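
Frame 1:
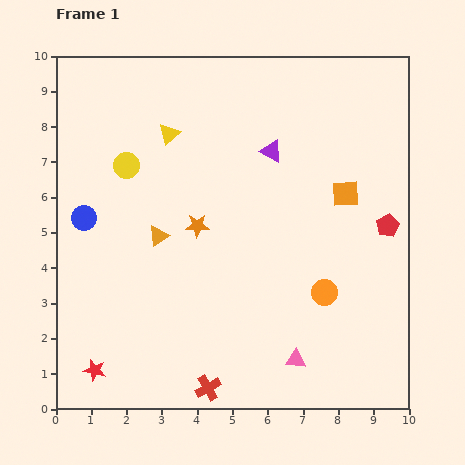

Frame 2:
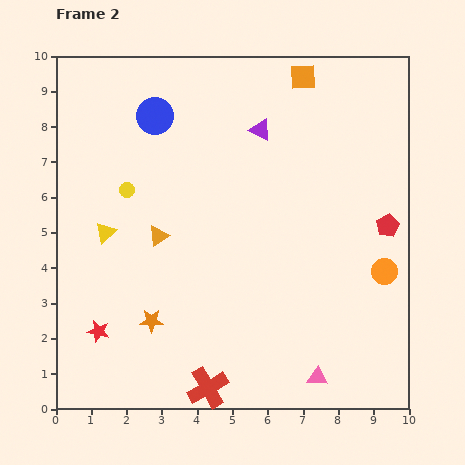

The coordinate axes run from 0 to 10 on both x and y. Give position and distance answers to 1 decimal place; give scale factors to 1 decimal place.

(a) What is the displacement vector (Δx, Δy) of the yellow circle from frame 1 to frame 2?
(0.0, -0.7)

The yellow circle was at (2.0, 6.9) in frame 1 and (2.0, 6.2) in frame 2.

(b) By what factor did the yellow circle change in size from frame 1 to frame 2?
0.6×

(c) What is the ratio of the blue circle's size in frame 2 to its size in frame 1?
1.5×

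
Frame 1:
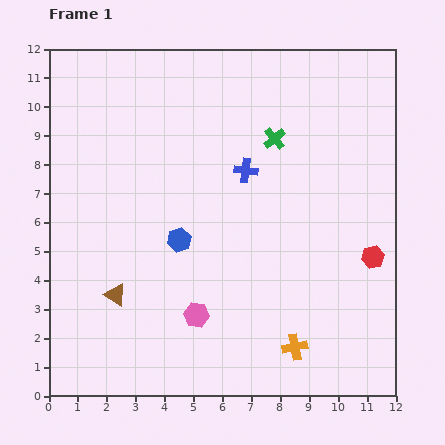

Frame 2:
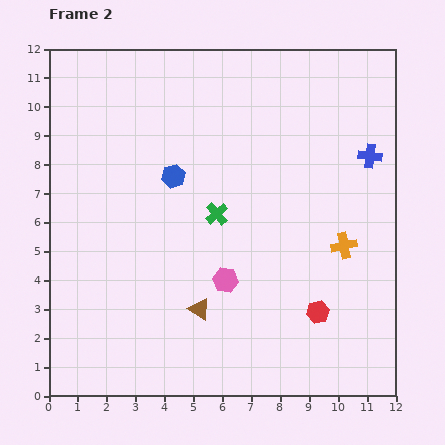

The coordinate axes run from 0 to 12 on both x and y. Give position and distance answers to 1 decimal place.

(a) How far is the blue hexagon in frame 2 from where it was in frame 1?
2.2

The blue hexagon moved from (4.5, 5.4) to (4.3, 7.6), a distance of √(0.2² + 2.2²) ≈ 2.2.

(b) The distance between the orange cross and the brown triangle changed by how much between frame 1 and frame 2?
-1.0

Distance in frame 1: 6.5. Distance in frame 2: 5.5.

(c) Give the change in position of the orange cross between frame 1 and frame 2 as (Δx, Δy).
(1.7, 3.5)

The orange cross was at (8.5, 1.7) in frame 1 and (10.2, 5.2) in frame 2.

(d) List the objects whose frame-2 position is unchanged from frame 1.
none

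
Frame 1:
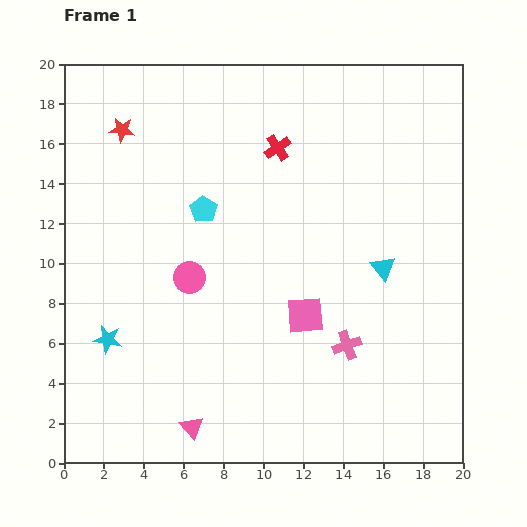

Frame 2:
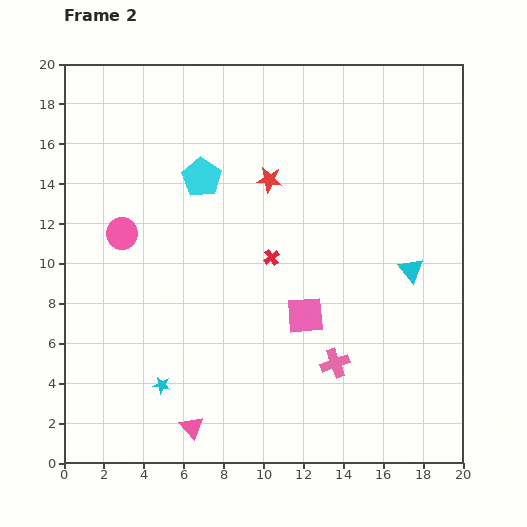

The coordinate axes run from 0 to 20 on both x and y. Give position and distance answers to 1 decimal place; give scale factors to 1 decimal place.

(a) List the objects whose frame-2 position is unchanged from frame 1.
the pink triangle, the pink square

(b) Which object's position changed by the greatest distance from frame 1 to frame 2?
the red star

(moved 7.8; next 5.5)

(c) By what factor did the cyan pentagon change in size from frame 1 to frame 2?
1.4×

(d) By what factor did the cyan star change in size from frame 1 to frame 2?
0.6×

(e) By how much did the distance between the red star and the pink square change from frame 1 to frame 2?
-6.1

Distance in frame 1: 13.1. Distance in frame 2: 7.0.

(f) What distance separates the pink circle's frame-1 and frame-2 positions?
4.0

The pink circle moved from (6.3, 9.3) to (2.9, 11.5), a distance of √(3.4² + 2.2²) ≈ 4.0.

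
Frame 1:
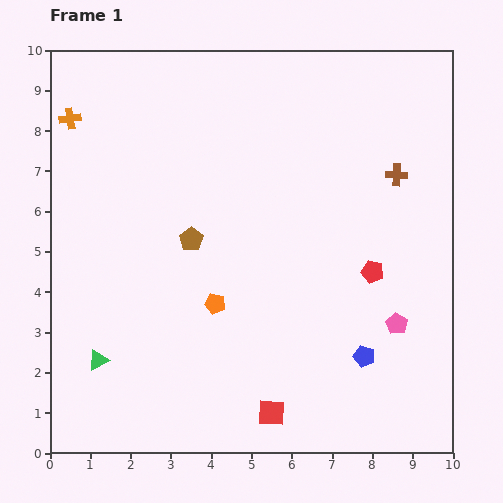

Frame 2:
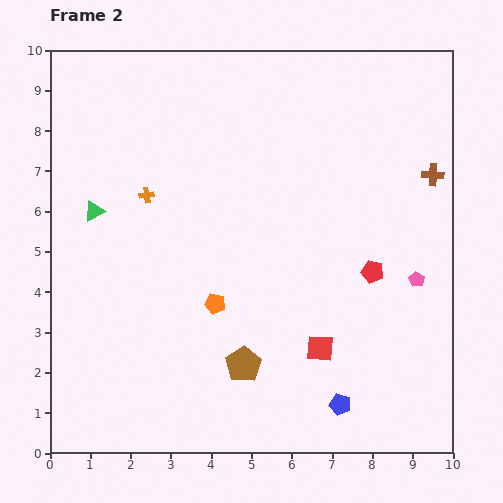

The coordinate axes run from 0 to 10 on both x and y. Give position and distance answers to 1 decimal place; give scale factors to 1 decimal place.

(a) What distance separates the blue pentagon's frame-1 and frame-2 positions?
1.3

The blue pentagon moved from (7.8, 2.4) to (7.2, 1.2), a distance of √(0.6² + 1.2²) ≈ 1.3.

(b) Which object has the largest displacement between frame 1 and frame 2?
the green triangle

(moved 3.7; next 3.4)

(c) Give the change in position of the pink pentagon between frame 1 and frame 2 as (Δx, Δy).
(0.5, 1.1)

The pink pentagon was at (8.6, 3.2) in frame 1 and (9.1, 4.3) in frame 2.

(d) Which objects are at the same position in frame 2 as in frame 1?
the red pentagon, the orange pentagon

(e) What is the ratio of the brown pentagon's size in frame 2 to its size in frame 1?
1.5×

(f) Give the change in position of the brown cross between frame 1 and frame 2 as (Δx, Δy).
(0.9, 0.0)

The brown cross was at (8.6, 6.9) in frame 1 and (9.5, 6.9) in frame 2.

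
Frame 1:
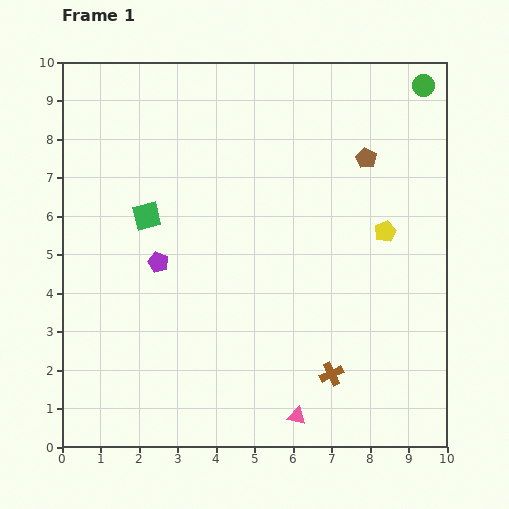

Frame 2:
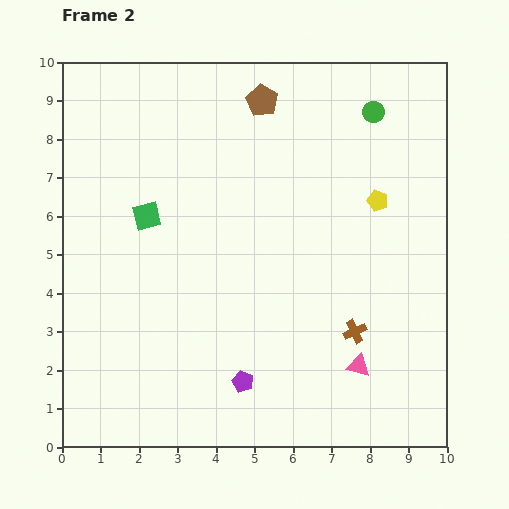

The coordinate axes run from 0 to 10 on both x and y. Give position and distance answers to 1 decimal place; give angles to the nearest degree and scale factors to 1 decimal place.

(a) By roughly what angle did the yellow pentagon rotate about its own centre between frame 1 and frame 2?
29° counter-clockwise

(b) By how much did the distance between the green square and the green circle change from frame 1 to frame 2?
-1.5

Distance in frame 1: 8.0. Distance in frame 2: 6.5.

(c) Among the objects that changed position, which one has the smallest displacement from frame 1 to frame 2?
the yellow pentagon

(moved 0.8)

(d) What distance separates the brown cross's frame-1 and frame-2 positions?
1.3

The brown cross moved from (7.0, 1.9) to (7.6, 3.0), a distance of √(0.6² + 1.1²) ≈ 1.3.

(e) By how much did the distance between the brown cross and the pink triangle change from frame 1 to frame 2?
-0.5

Distance in frame 1: 1.4. Distance in frame 2: 0.9.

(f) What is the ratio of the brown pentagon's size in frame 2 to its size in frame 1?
1.6×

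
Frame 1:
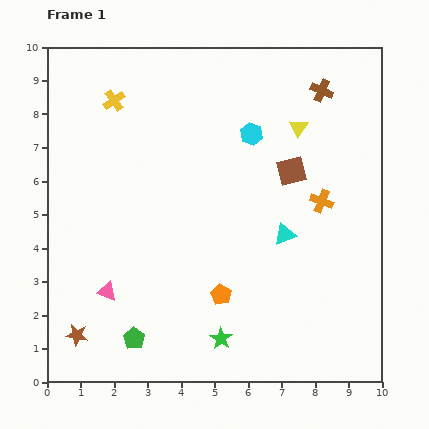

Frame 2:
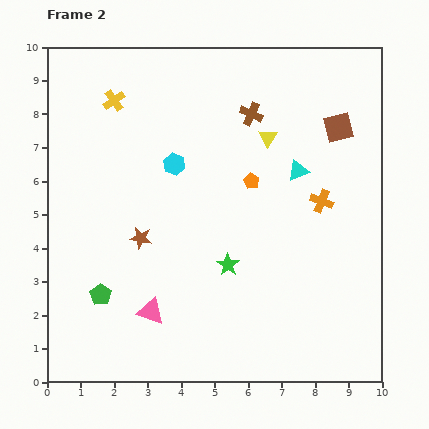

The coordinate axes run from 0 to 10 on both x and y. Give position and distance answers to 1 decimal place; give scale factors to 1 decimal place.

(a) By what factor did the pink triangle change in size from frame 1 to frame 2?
1.4×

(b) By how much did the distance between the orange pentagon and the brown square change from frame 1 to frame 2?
-1.2

Distance in frame 1: 4.3. Distance in frame 2: 3.1.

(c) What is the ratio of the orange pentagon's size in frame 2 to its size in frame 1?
0.8×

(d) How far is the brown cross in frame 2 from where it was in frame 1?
2.2

The brown cross moved from (8.2, 8.7) to (6.1, 8.0), a distance of √(2.1² + 0.7²) ≈ 2.2.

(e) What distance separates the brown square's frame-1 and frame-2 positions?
1.9

The brown square moved from (7.3, 6.3) to (8.7, 7.6), a distance of √(1.4² + 1.3²) ≈ 1.9.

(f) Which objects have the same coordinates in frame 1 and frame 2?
the yellow cross, the orange cross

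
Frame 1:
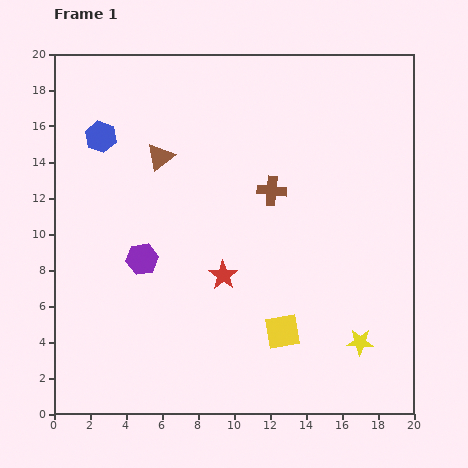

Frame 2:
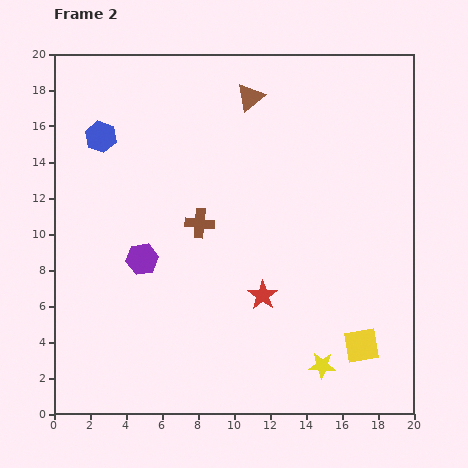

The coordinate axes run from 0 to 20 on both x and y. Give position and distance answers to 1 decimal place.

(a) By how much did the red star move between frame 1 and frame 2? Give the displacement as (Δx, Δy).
(2.2, -1.1)

The red star was at (9.4, 7.7) in frame 1 and (11.6, 6.6) in frame 2.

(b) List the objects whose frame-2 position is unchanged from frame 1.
the purple hexagon, the blue hexagon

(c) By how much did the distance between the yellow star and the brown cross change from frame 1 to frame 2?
+0.7

Distance in frame 1: 9.7. Distance in frame 2: 10.4.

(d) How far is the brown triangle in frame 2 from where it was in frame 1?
6.0

The brown triangle moved from (5.9, 14.3) to (10.9, 17.6), a distance of √(5.0² + 3.3²) ≈ 6.0.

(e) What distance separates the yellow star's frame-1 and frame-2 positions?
2.5

The yellow star moved from (17.0, 4.0) to (14.9, 2.7), a distance of √(2.1² + 1.3²) ≈ 2.5.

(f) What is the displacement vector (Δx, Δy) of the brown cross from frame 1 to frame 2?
(-4.0, -1.8)

The brown cross was at (12.1, 12.4) in frame 1 and (8.1, 10.6) in frame 2.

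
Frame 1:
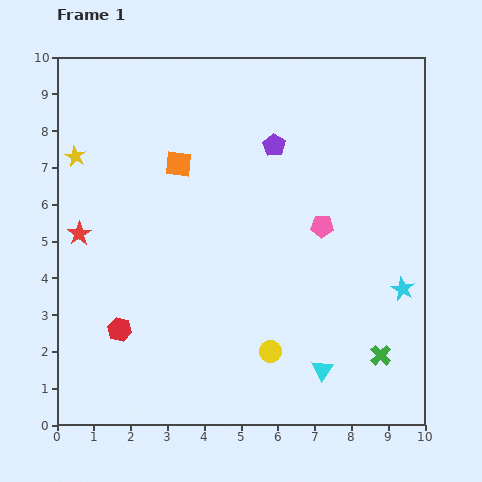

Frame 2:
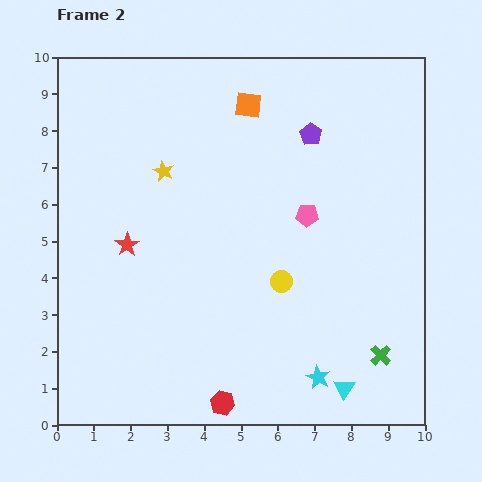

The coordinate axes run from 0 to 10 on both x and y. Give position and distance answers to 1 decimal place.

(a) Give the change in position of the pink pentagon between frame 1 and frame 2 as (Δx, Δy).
(-0.4, 0.3)

The pink pentagon was at (7.2, 5.4) in frame 1 and (6.8, 5.7) in frame 2.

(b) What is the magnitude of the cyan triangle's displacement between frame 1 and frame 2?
0.8

The cyan triangle moved from (7.2, 1.5) to (7.8, 1.0), a distance of √(0.6² + 0.5²) ≈ 0.8.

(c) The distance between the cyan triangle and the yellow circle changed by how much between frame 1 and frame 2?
+1.9

Distance in frame 1: 1.5. Distance in frame 2: 3.4.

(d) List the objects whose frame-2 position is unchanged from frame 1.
the green cross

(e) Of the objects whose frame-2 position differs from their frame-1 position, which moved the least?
the pink pentagon

(moved 0.5)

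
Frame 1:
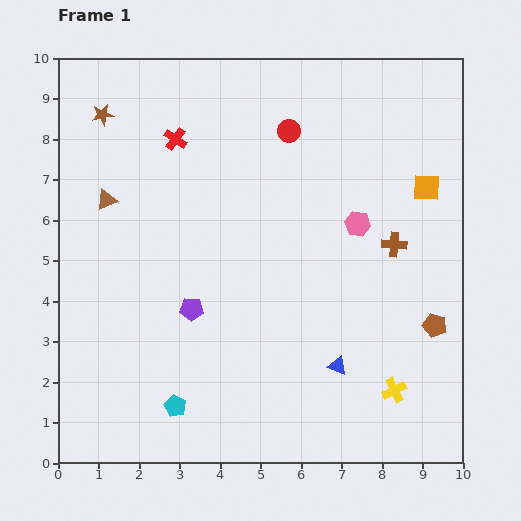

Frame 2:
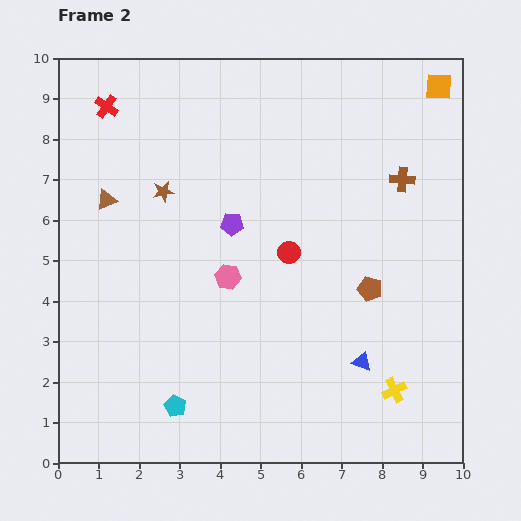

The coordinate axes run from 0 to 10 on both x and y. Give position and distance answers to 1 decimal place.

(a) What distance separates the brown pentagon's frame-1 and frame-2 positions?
1.8

The brown pentagon moved from (9.3, 3.4) to (7.7, 4.3), a distance of √(1.6² + 0.9²) ≈ 1.8.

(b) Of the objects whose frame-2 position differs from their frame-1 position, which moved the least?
the blue triangle

(moved 0.6)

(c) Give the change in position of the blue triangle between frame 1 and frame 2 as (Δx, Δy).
(0.6, 0.1)

The blue triangle was at (6.9, 2.4) in frame 1 and (7.5, 2.5) in frame 2.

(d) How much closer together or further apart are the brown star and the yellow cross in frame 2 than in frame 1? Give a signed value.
-2.4

Distance in frame 1: 9.9. Distance in frame 2: 7.5.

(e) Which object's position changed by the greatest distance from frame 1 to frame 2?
the pink hexagon

(moved 3.5; next 3.0)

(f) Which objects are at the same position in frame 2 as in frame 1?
the brown triangle, the cyan pentagon, the yellow cross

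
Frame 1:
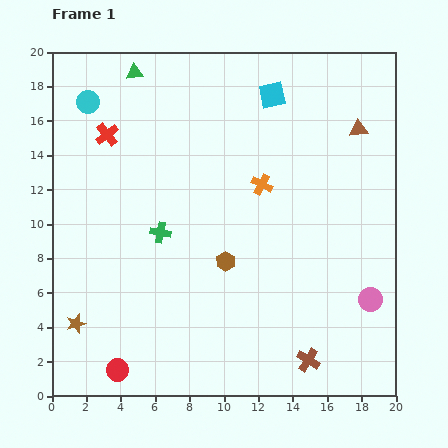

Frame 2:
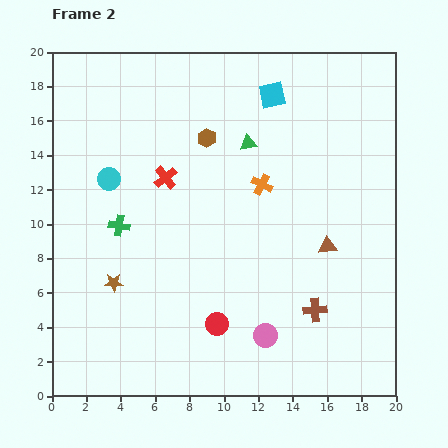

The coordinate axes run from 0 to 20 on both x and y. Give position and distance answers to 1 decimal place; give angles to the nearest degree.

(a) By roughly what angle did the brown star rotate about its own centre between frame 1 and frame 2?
17° clockwise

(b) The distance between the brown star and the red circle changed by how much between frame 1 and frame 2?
+2.9

Distance in frame 1: 3.6. Distance in frame 2: 6.5.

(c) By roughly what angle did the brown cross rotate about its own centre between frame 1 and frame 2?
35° counter-clockwise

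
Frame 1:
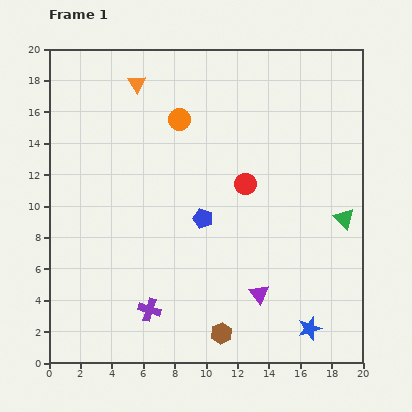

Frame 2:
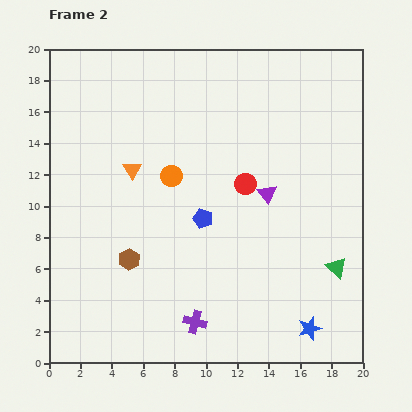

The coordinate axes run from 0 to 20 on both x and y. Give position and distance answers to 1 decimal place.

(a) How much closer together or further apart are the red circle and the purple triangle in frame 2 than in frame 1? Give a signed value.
-5.6

Distance in frame 1: 7.1. Distance in frame 2: 1.5.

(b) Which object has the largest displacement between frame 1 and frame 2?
the brown hexagon

(moved 7.5; next 6.4)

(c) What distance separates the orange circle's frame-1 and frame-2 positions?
3.6

The orange circle moved from (8.3, 15.5) to (7.8, 11.9), a distance of √(0.5² + 3.6²) ≈ 3.6.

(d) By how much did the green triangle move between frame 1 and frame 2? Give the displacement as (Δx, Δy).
(-0.5, -3.1)

The green triangle was at (18.8, 9.2) in frame 1 and (18.3, 6.1) in frame 2.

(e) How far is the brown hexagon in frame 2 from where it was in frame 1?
7.5

The brown hexagon moved from (11.0, 1.9) to (5.1, 6.6), a distance of √(5.9² + 4.7²) ≈ 7.5.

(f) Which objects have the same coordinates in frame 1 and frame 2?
the blue pentagon, the red circle, the blue star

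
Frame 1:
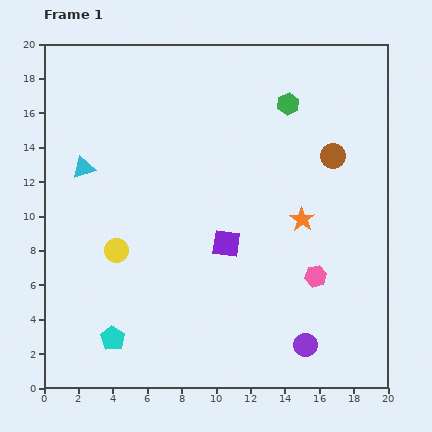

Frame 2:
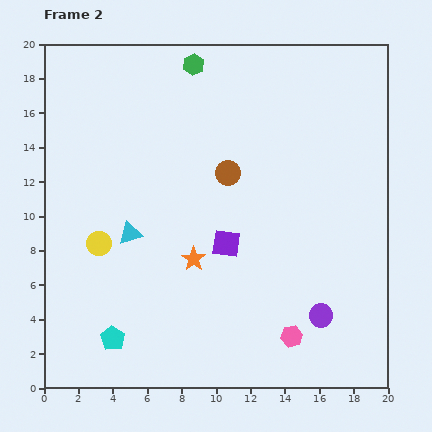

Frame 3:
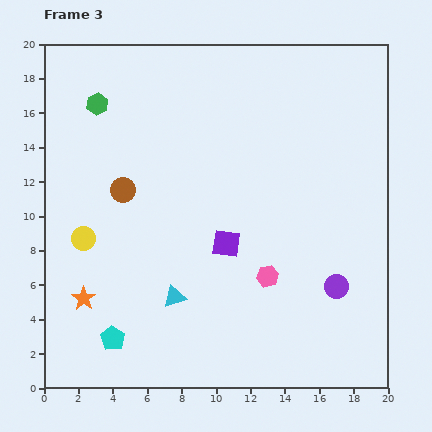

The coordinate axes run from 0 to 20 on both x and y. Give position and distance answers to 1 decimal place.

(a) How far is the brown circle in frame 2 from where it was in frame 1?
6.2

The brown circle moved from (16.8, 13.5) to (10.7, 12.5), a distance of √(6.1² + 1.0²) ≈ 6.2.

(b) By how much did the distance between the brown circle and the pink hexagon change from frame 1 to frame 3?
+2.7

Distance in frame 1: 7.1. Distance in frame 3: 9.8.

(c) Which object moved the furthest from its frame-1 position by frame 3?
the orange star

(moved 13.5; next 12.4)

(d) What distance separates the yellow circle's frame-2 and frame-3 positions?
0.9

The yellow circle moved from (3.2, 8.4) to (2.3, 8.7), a distance of √(0.9² + 0.3²) ≈ 0.9.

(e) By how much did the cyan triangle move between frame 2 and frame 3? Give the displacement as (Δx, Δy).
(2.6, -3.7)

The cyan triangle was at (5.0, 9.0) in frame 2 and (7.6, 5.3) in frame 3.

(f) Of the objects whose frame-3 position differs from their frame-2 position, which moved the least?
the yellow circle

(moved 0.9)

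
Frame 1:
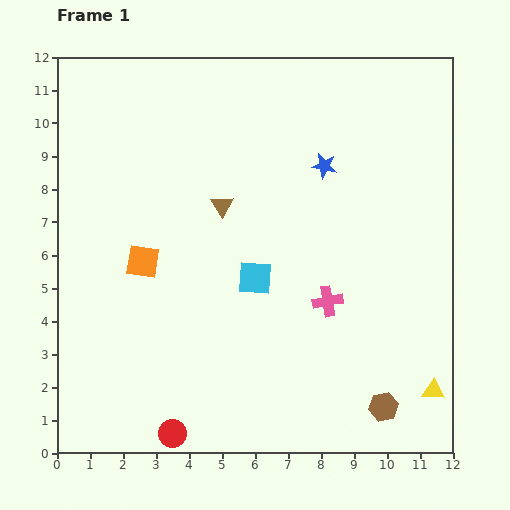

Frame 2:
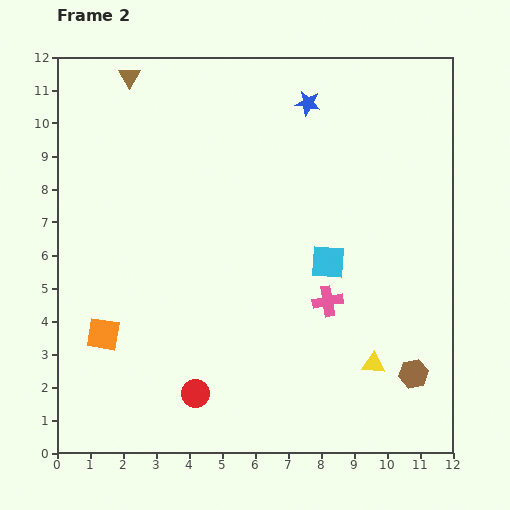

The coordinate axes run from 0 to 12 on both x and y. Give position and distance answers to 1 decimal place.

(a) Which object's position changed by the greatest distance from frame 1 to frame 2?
the brown triangle

(moved 4.8; next 2.5)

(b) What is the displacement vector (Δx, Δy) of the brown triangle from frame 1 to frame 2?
(-2.8, 3.9)

The brown triangle was at (5.0, 7.5) in frame 1 and (2.2, 11.4) in frame 2.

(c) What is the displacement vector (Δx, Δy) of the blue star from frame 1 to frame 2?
(-0.5, 1.9)

The blue star was at (8.1, 8.7) in frame 1 and (7.6, 10.6) in frame 2.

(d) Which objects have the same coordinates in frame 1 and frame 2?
the pink cross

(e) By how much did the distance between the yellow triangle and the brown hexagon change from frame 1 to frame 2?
-0.4

Distance in frame 1: 1.6. Distance in frame 2: 1.2.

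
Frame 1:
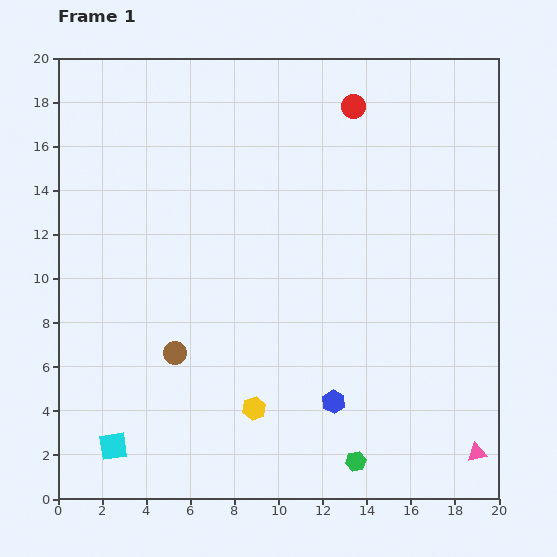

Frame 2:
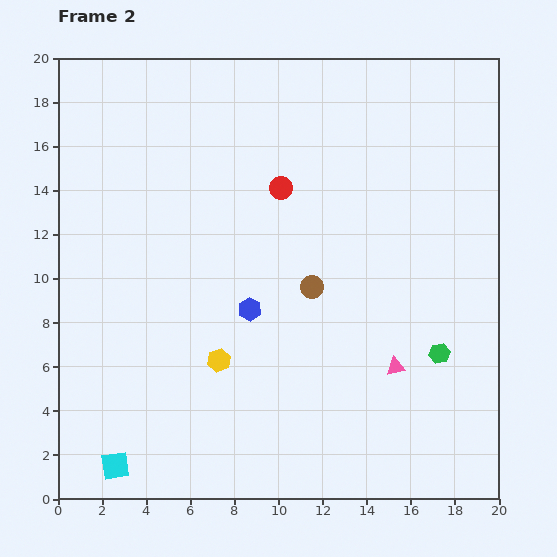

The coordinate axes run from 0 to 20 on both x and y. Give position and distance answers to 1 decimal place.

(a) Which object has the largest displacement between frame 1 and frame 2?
the brown circle

(moved 6.9; next 6.2)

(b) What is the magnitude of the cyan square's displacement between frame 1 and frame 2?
0.9

The cyan square moved from (2.5, 2.4) to (2.6, 1.5), a distance of √(0.1² + 0.9²) ≈ 0.9.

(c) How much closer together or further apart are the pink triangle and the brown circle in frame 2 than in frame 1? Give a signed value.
-9.2

Distance in frame 1: 14.4. Distance in frame 2: 5.2.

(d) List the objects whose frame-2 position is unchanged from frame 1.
none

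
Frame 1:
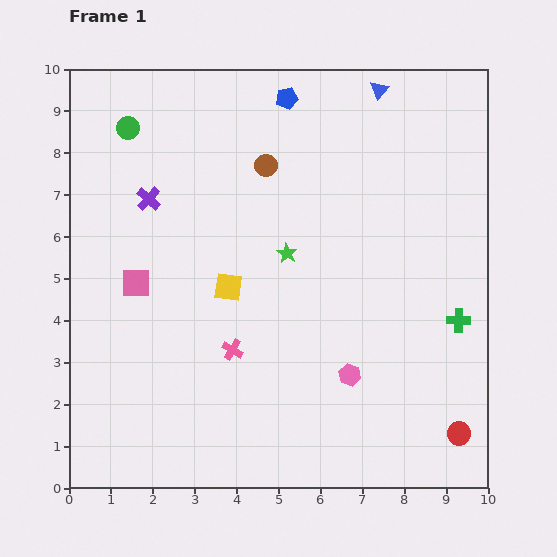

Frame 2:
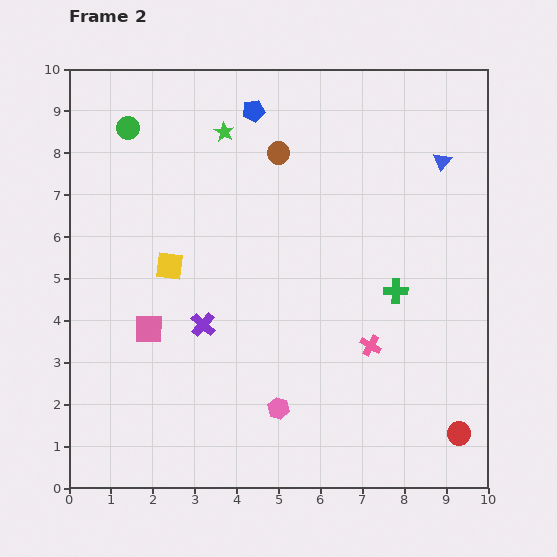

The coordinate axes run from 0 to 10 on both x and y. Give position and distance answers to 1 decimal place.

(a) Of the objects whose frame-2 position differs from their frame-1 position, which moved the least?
the brown circle

(moved 0.4)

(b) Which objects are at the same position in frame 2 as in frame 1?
the red circle, the green circle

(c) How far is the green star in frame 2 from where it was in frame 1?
3.3

The green star moved from (5.2, 5.6) to (3.7, 8.5), a distance of √(1.5² + 2.9²) ≈ 3.3.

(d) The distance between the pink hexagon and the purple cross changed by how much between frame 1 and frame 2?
-3.7

Distance in frame 1: 6.4. Distance in frame 2: 2.7.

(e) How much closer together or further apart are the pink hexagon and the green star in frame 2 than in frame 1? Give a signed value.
+3.4

Distance in frame 1: 3.3. Distance in frame 2: 6.7.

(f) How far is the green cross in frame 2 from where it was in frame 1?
1.7

The green cross moved from (9.3, 4.0) to (7.8, 4.7), a distance of √(1.5² + 0.7²) ≈ 1.7.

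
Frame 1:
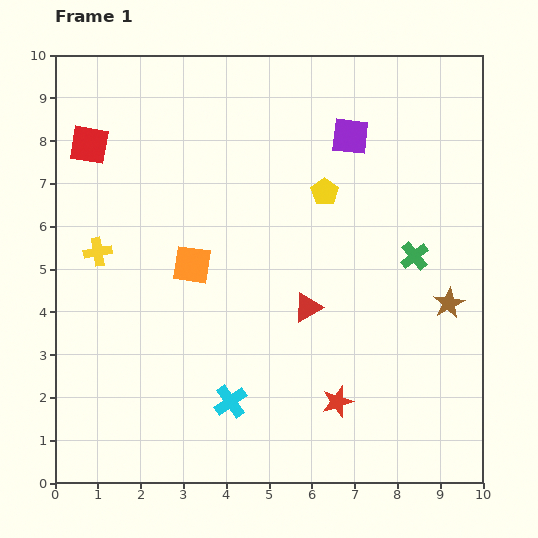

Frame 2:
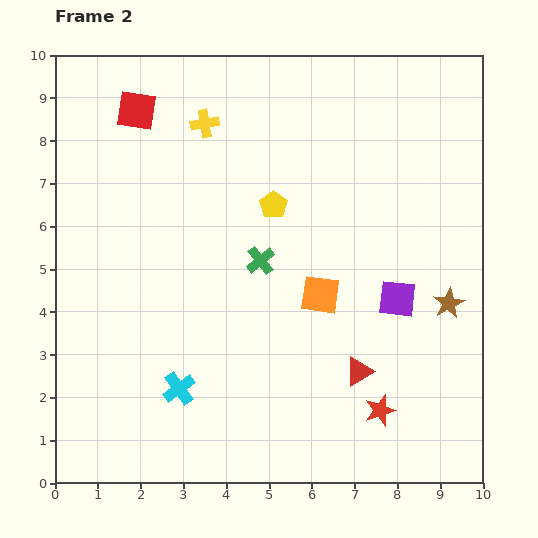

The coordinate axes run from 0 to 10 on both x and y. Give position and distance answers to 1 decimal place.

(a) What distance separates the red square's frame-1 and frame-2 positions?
1.4

The red square moved from (0.8, 7.9) to (1.9, 8.7), a distance of √(1.1² + 0.8²) ≈ 1.4.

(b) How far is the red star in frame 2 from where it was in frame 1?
1.0

The red star moved from (6.6, 1.9) to (7.6, 1.7), a distance of √(1.0² + 0.2²) ≈ 1.0.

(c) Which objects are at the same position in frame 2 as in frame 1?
the brown star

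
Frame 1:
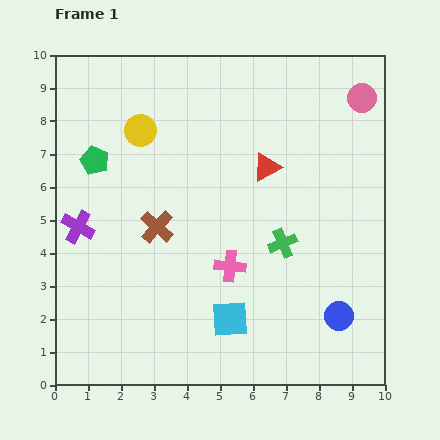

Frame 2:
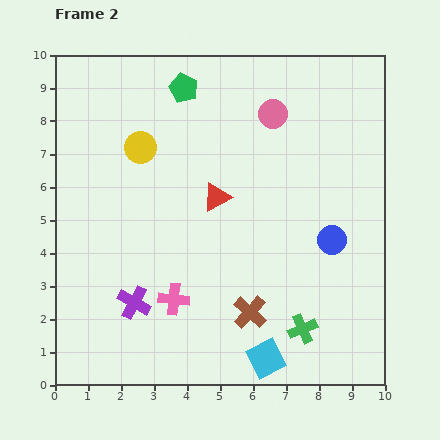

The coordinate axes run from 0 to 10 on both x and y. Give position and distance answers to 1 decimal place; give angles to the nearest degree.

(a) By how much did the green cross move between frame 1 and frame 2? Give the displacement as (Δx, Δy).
(0.6, -2.6)

The green cross was at (6.9, 4.3) in frame 1 and (7.5, 1.7) in frame 2.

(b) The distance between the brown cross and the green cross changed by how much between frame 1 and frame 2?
-2.1

Distance in frame 1: 3.8. Distance in frame 2: 1.7.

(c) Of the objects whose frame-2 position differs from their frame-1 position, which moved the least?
the yellow circle

(moved 0.5)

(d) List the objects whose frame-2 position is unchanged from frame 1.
none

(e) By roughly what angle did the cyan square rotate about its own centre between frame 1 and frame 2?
24° counter-clockwise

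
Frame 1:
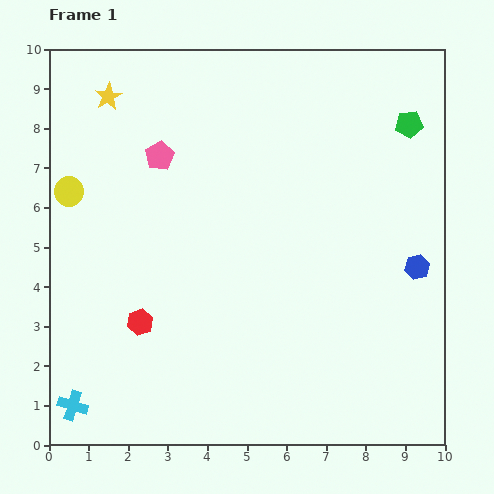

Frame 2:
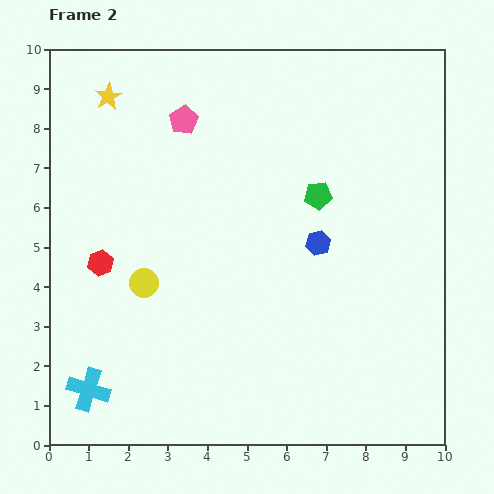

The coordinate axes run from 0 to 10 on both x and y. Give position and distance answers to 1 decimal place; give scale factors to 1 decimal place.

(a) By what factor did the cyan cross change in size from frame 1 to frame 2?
1.5×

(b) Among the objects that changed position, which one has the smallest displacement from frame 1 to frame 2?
the cyan cross

(moved 0.6)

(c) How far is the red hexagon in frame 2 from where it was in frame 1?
1.8

The red hexagon moved from (2.3, 3.1) to (1.3, 4.6), a distance of √(1.0² + 1.5²) ≈ 1.8.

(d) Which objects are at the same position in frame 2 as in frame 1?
the yellow star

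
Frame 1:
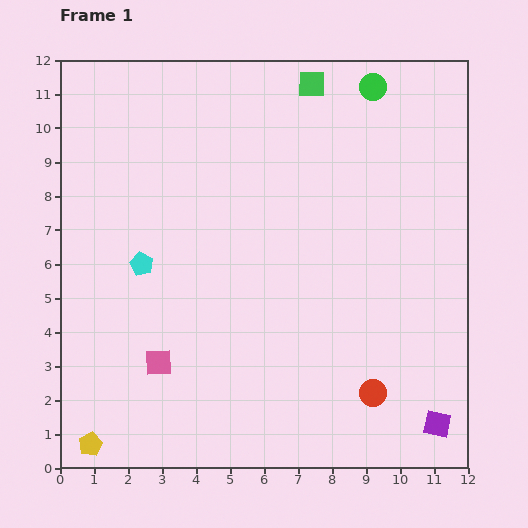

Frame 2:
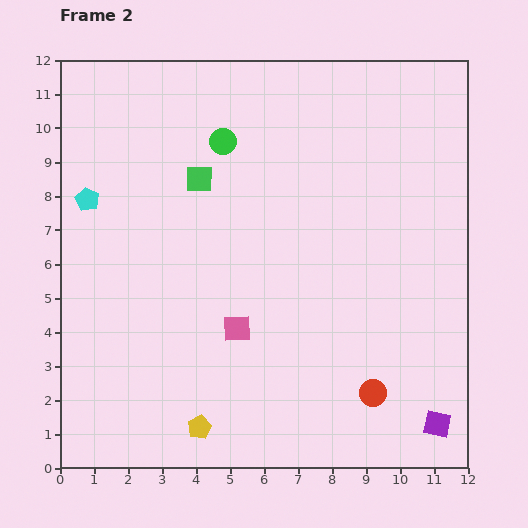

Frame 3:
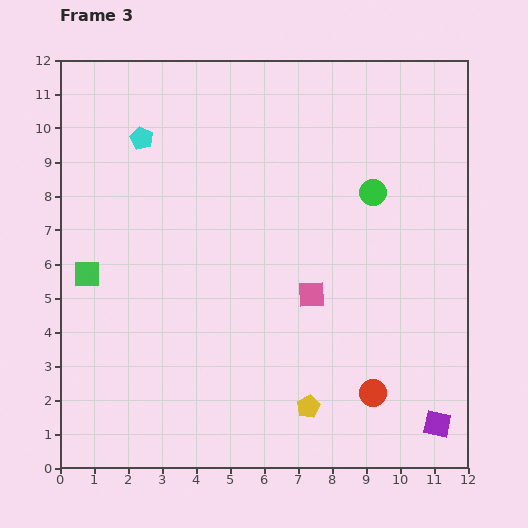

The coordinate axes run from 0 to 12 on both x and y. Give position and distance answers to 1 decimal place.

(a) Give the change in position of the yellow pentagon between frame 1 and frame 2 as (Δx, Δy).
(3.2, 0.5)

The yellow pentagon was at (0.9, 0.7) in frame 1 and (4.1, 1.2) in frame 2.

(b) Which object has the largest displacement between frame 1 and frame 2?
the green circle

(moved 4.7; next 4.3)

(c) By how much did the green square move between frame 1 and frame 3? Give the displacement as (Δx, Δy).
(-6.6, -5.6)

The green square was at (7.4, 11.3) in frame 1 and (0.8, 5.7) in frame 3.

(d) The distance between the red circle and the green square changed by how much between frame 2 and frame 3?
+1.0

Distance in frame 2: 8.1. Distance in frame 3: 9.1.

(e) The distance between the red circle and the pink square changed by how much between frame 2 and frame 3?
-1.0

Distance in frame 2: 4.4. Distance in frame 3: 3.4.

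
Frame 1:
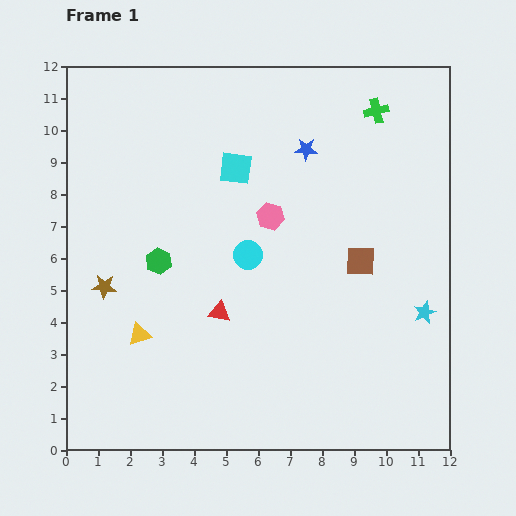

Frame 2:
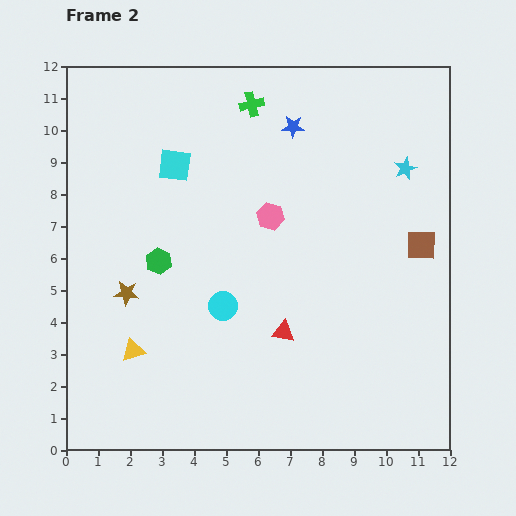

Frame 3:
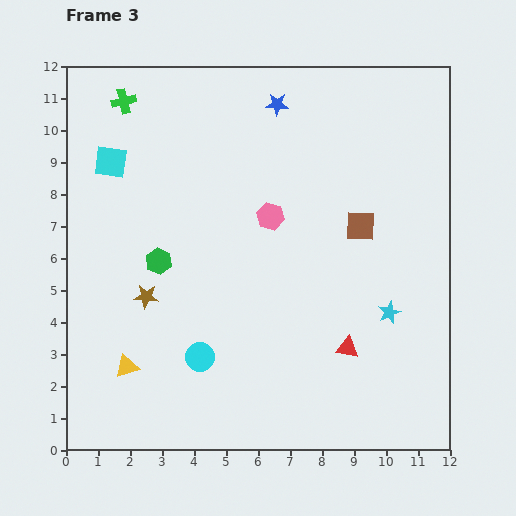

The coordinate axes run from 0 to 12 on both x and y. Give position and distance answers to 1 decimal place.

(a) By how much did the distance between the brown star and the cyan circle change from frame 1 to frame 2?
-1.6

Distance in frame 1: 4.6. Distance in frame 2: 3.0.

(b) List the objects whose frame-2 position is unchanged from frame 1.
the green hexagon, the pink hexagon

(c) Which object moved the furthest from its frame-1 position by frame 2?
the cyan star

(moved 4.5; next 3.9)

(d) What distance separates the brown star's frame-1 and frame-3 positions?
1.3

The brown star moved from (1.2, 5.1) to (2.5, 4.8), a distance of √(1.3² + 0.3²) ≈ 1.3.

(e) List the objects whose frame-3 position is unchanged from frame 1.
the green hexagon, the pink hexagon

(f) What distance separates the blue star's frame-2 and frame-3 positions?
0.9

The blue star moved from (7.1, 10.1) to (6.6, 10.8), a distance of √(0.5² + 0.7²) ≈ 0.9.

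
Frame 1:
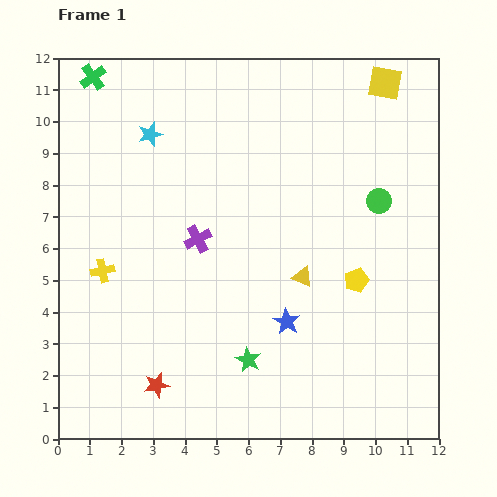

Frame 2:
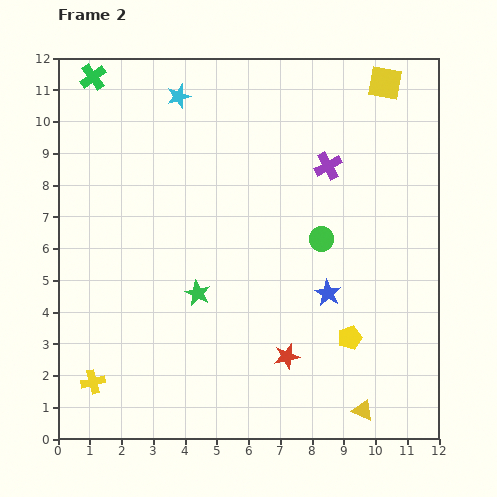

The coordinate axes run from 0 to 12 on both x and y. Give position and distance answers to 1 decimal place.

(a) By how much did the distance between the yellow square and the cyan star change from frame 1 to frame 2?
-1.1

Distance in frame 1: 7.6. Distance in frame 2: 6.5.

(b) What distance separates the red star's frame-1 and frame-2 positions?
4.2

The red star moved from (3.1, 1.7) to (7.2, 2.6), a distance of √(4.1² + 0.9²) ≈ 4.2.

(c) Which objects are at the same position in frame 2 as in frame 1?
the green cross, the yellow square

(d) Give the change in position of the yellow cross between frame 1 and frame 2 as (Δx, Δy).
(-0.3, -3.5)

The yellow cross was at (1.4, 5.3) in frame 1 and (1.1, 1.8) in frame 2.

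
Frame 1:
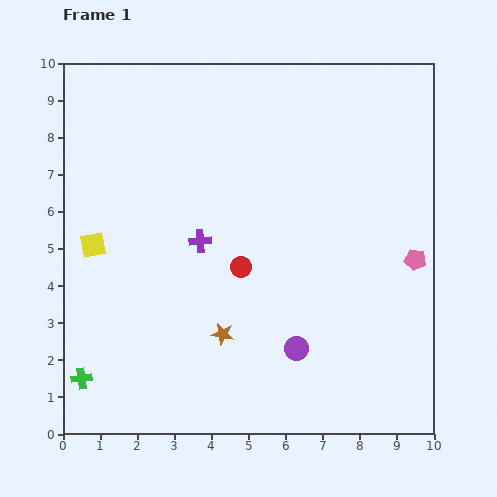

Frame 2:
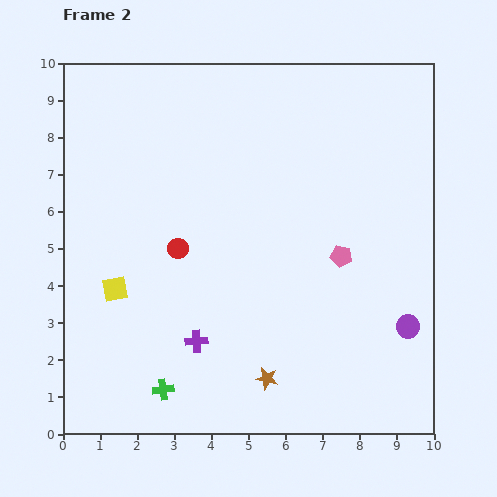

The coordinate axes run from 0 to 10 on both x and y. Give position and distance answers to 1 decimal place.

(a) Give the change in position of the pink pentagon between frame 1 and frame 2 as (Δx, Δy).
(-2.0, 0.1)

The pink pentagon was at (9.5, 4.7) in frame 1 and (7.5, 4.8) in frame 2.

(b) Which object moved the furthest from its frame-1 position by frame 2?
the purple circle

(moved 3.1; next 2.7)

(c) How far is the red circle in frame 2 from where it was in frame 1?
1.8

The red circle moved from (4.8, 4.5) to (3.1, 5.0), a distance of √(1.7² + 0.5²) ≈ 1.8.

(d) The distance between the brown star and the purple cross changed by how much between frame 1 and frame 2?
-0.5

Distance in frame 1: 2.6. Distance in frame 2: 2.1.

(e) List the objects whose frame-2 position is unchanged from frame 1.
none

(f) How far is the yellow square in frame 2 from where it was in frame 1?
1.3

The yellow square moved from (0.8, 5.1) to (1.4, 3.9), a distance of √(0.6² + 1.2²) ≈ 1.3.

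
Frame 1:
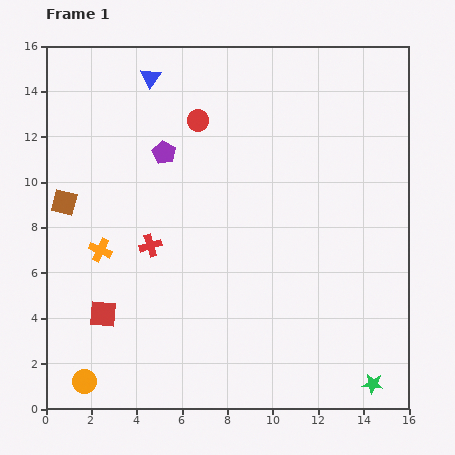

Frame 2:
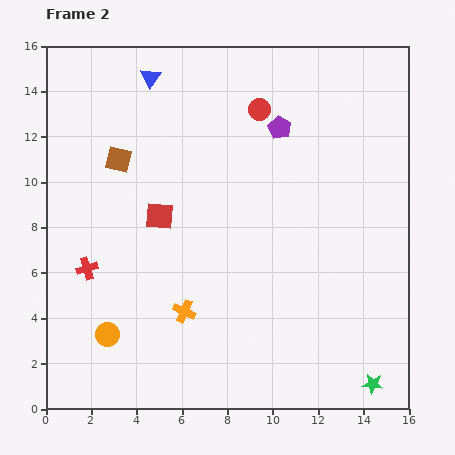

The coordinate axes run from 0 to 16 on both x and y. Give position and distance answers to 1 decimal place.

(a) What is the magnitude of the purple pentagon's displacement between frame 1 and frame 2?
5.2

The purple pentagon moved from (5.2, 11.3) to (10.3, 12.4), a distance of √(5.1² + 1.1²) ≈ 5.2.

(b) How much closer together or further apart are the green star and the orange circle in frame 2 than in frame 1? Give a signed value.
-0.8

Distance in frame 1: 12.7. Distance in frame 2: 11.9.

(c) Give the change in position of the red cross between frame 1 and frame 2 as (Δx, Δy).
(-2.8, -1.0)

The red cross was at (4.6, 7.2) in frame 1 and (1.8, 6.2) in frame 2.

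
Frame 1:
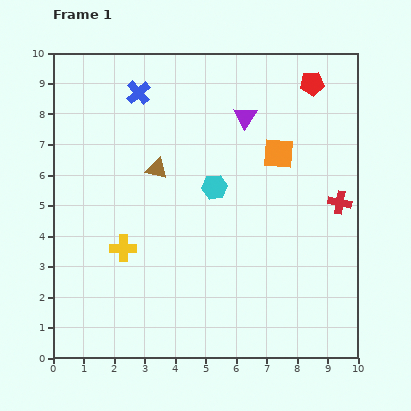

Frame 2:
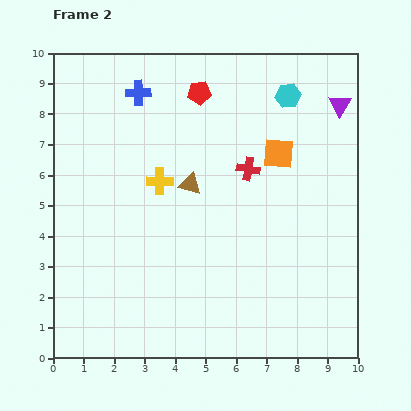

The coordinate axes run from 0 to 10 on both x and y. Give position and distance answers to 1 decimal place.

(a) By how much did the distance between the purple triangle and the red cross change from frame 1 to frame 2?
-0.5

Distance in frame 1: 4.2. Distance in frame 2: 3.7.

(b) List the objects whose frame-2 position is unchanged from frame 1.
the orange square, the blue cross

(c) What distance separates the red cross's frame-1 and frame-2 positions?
3.2

The red cross moved from (9.4, 5.1) to (6.4, 6.2), a distance of √(3.0² + 1.1²) ≈ 3.2.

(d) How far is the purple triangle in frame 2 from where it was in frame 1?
3.1

The purple triangle moved from (6.3, 7.9) to (9.4, 8.3), a distance of √(3.1² + 0.4²) ≈ 3.1.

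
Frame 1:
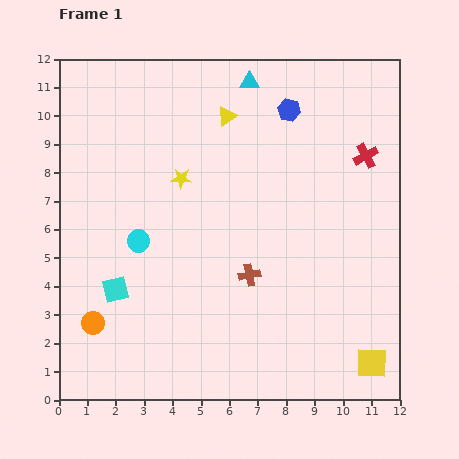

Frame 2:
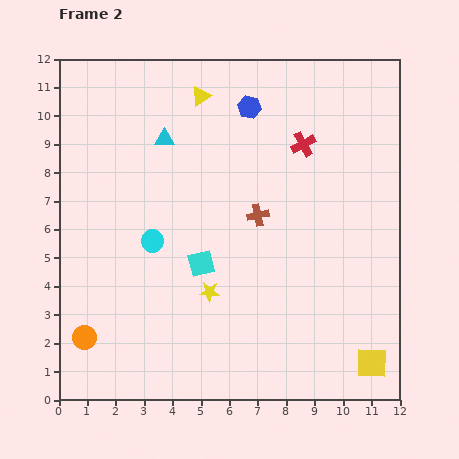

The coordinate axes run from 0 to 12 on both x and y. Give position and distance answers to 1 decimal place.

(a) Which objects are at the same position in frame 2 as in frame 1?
the yellow square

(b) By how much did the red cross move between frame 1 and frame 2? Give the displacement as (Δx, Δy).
(-2.2, 0.4)

The red cross was at (10.8, 8.6) in frame 1 and (8.6, 9.0) in frame 2.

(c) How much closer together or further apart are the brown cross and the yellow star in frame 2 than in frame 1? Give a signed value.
-1.0

Distance in frame 1: 4.2. Distance in frame 2: 3.2.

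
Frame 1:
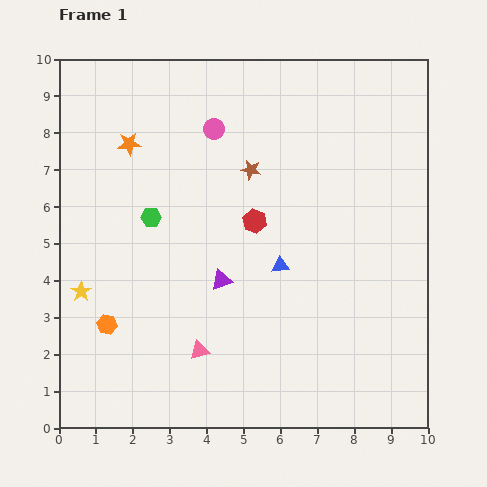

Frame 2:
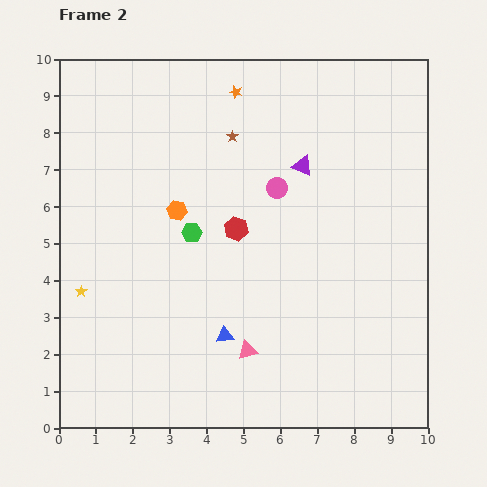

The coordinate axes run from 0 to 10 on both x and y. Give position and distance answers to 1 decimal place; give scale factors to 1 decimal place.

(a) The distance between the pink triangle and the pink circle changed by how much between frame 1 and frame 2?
-1.5

Distance in frame 1: 6.0. Distance in frame 2: 4.5.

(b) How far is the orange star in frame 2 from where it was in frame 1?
3.2

The orange star moved from (1.9, 7.7) to (4.8, 9.1), a distance of √(2.9² + 1.4²) ≈ 3.2.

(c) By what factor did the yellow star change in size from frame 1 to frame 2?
0.6×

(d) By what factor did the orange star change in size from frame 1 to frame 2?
0.6×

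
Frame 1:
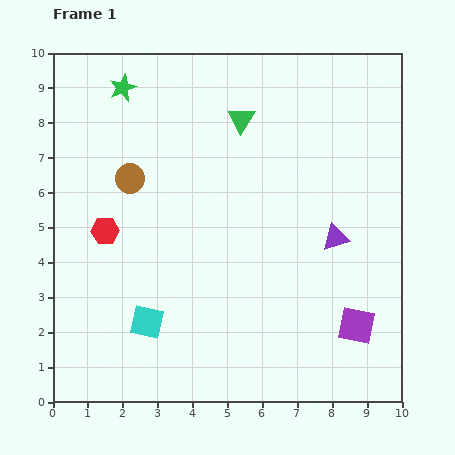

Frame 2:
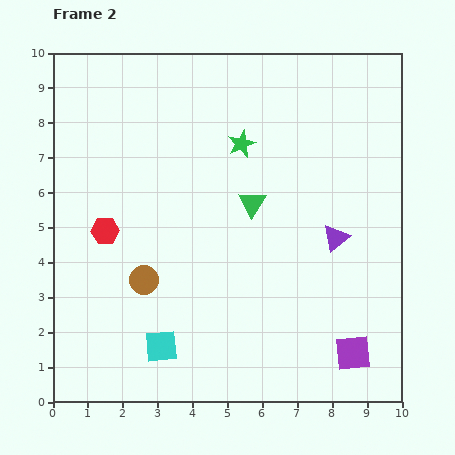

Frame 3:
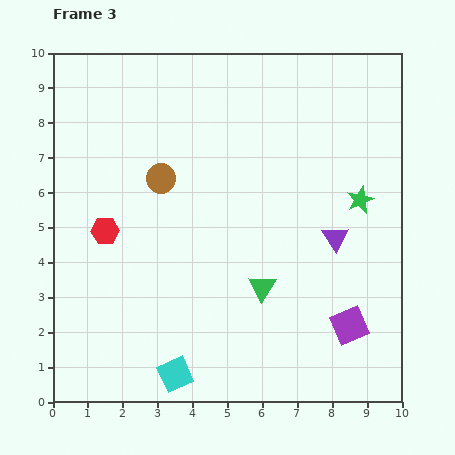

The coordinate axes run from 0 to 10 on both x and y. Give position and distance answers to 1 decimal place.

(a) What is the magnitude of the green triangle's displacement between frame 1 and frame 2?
2.4

The green triangle moved from (5.4, 8.1) to (5.7, 5.7), a distance of √(0.3² + 2.4²) ≈ 2.4.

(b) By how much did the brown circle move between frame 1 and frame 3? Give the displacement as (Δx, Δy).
(0.9, 0.0)

The brown circle was at (2.2, 6.4) in frame 1 and (3.1, 6.4) in frame 3.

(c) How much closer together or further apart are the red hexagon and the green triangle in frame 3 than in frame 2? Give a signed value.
+0.5

Distance in frame 2: 4.3. Distance in frame 3: 4.8.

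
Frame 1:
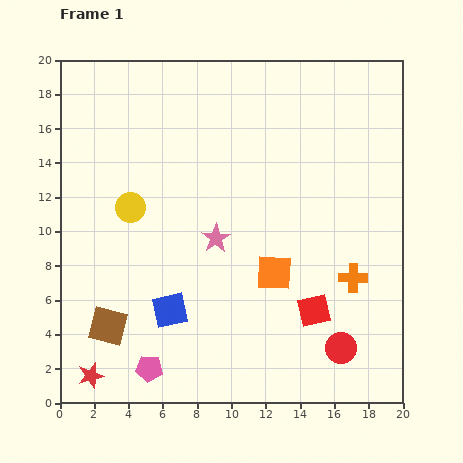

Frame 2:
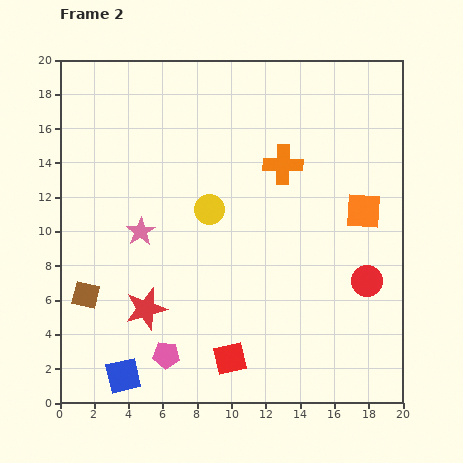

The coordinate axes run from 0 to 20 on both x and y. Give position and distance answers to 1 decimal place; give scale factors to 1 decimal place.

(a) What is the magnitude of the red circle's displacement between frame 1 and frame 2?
4.2

The red circle moved from (16.4, 3.2) to (17.9, 7.1), a distance of √(1.5² + 3.9²) ≈ 4.2.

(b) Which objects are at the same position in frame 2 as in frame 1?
none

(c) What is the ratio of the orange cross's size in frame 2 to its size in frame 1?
1.4×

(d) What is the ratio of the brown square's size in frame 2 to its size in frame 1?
0.7×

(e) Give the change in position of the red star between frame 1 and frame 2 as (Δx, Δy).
(3.2, 3.9)

The red star was at (1.8, 1.6) in frame 1 and (5.0, 5.5) in frame 2.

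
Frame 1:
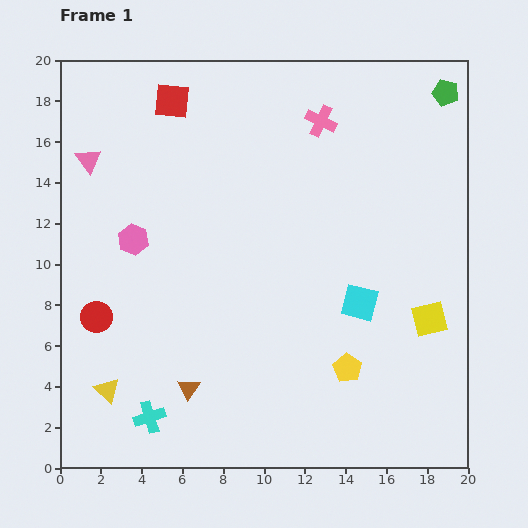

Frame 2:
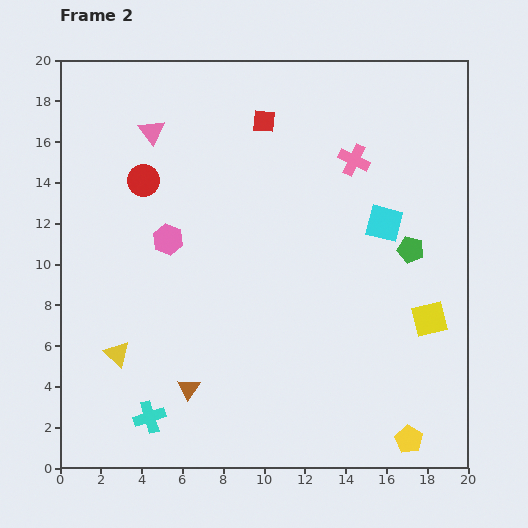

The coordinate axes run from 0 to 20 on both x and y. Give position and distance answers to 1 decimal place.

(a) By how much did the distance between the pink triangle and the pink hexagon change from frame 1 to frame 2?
+0.9

Distance in frame 1: 4.5. Distance in frame 2: 5.4.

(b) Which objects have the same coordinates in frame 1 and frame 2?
the cyan cross, the yellow square, the brown triangle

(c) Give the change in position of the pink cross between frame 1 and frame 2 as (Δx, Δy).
(1.6, -1.9)

The pink cross was at (12.8, 17.0) in frame 1 and (14.4, 15.1) in frame 2.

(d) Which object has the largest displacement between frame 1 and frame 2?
the green pentagon

(moved 7.9; next 7.1)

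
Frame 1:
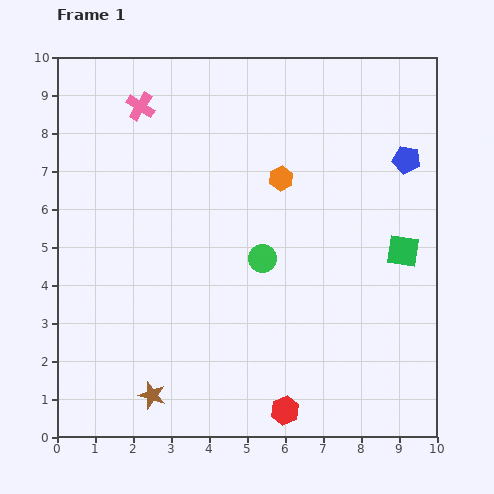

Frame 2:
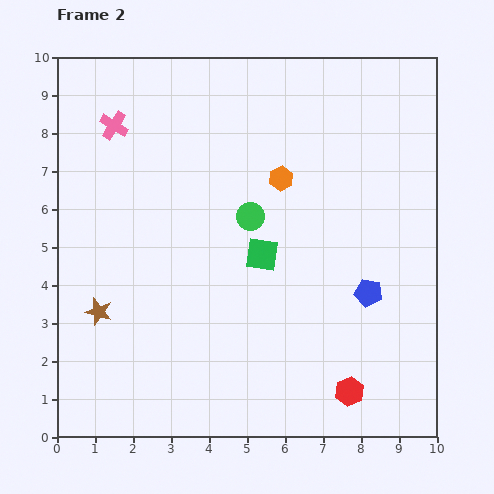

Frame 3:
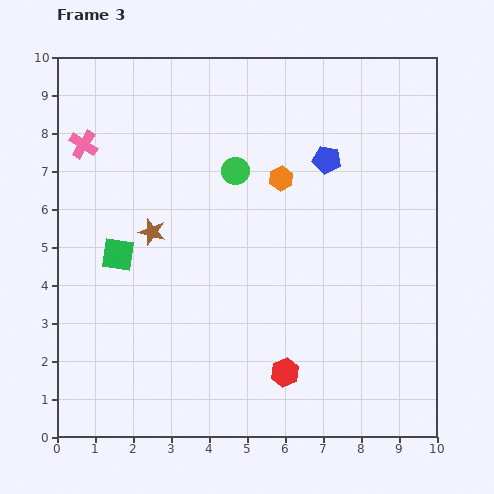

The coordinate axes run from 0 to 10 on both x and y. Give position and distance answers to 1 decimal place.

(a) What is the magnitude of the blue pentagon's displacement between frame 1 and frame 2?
3.6

The blue pentagon moved from (9.2, 7.3) to (8.2, 3.8), a distance of √(1.0² + 3.5²) ≈ 3.6.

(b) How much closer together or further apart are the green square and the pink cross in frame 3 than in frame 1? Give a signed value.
-4.9

Distance in frame 1: 7.9. Distance in frame 3: 3.0.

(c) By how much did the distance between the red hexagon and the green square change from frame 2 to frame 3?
+1.1

Distance in frame 2: 4.3. Distance in frame 3: 5.4.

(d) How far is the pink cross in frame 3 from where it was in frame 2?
0.9

The pink cross moved from (1.5, 8.2) to (0.7, 7.7), a distance of √(0.8² + 0.5²) ≈ 0.9.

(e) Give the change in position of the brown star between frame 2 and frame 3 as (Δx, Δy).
(1.4, 2.1)

The brown star was at (1.1, 3.3) in frame 2 and (2.5, 5.4) in frame 3.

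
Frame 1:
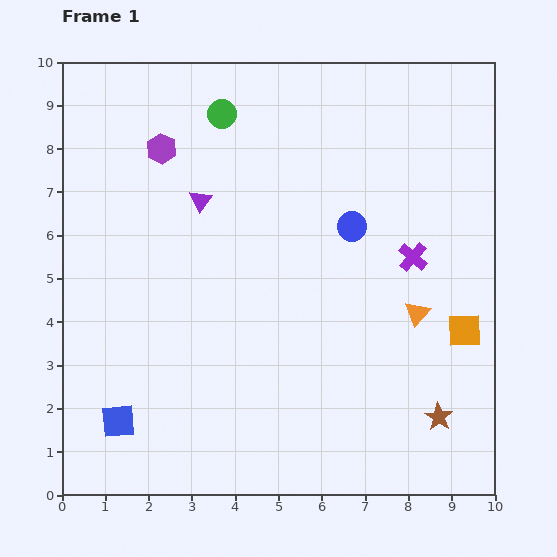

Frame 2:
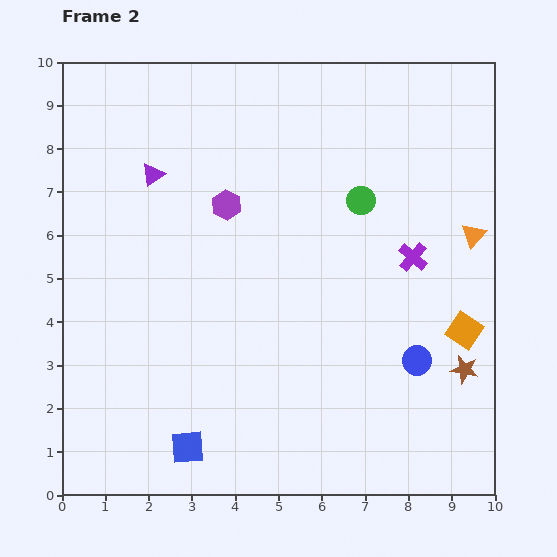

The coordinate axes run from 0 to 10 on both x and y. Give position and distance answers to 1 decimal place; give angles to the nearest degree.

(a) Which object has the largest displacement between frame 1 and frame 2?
the green circle

(moved 3.8; next 3.4)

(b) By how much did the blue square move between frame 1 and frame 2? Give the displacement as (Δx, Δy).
(1.6, -0.6)

The blue square was at (1.3, 1.7) in frame 1 and (2.9, 1.1) in frame 2.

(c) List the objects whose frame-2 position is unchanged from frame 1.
the orange square, the purple cross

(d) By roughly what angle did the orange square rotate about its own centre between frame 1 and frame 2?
36° clockwise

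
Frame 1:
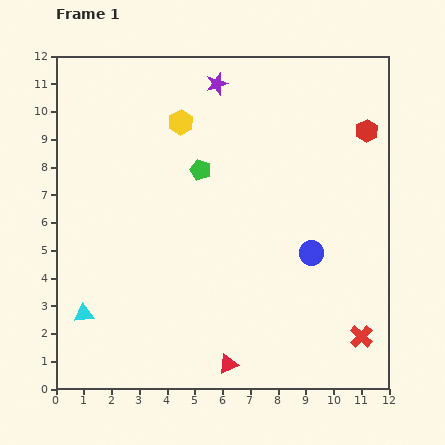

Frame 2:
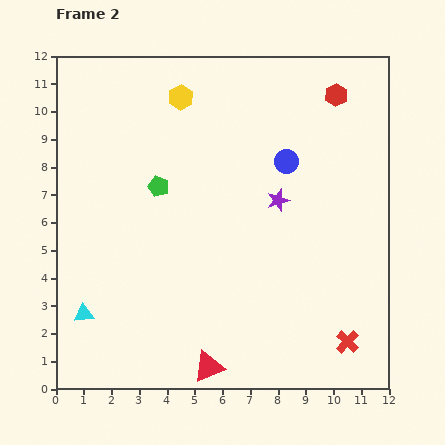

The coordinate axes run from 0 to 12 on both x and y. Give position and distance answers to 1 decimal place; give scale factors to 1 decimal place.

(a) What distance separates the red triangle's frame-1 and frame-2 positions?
0.7

The red triangle moved from (6.2, 0.9) to (5.5, 0.8), a distance of √(0.7² + 0.1²) ≈ 0.7.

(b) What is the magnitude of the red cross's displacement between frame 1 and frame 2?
0.5

The red cross moved from (11.0, 1.9) to (10.5, 1.7), a distance of √(0.5² + 0.2²) ≈ 0.5.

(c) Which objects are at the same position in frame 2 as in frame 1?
the cyan triangle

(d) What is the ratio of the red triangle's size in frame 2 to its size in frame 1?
1.6×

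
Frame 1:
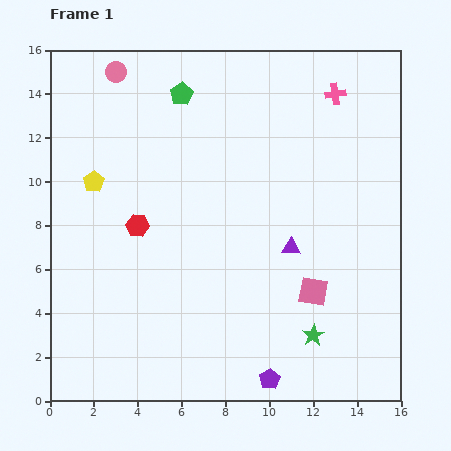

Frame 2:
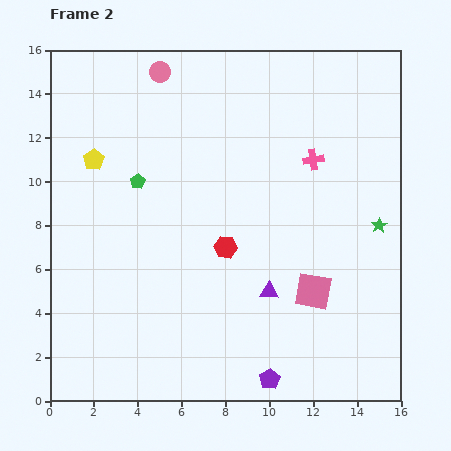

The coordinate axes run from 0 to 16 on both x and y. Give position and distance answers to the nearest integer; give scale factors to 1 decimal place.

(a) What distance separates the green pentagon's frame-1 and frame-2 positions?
4

The green pentagon moved from (6, 14) to (4, 10), a distance of √(2² + 4²) ≈ 4.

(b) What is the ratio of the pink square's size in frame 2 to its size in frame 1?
1.3×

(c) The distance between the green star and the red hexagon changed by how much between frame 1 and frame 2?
-2

Distance in frame 1: 9. Distance in frame 2: 7.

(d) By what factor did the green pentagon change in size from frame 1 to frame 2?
0.7×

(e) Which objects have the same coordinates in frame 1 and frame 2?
the purple pentagon, the pink square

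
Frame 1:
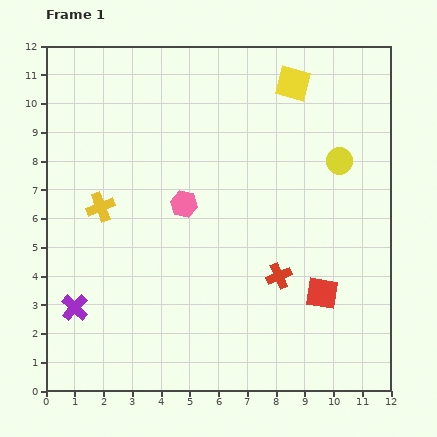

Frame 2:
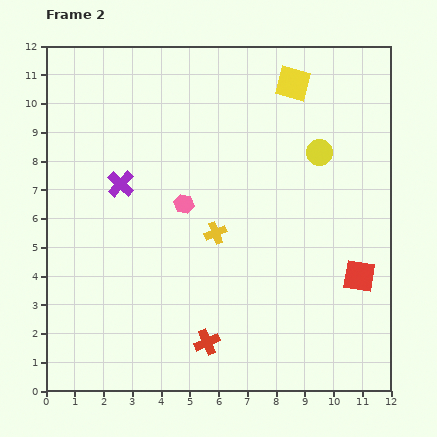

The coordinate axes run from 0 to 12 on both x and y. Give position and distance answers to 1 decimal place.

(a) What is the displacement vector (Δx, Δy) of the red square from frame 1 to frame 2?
(1.3, 0.6)

The red square was at (9.6, 3.4) in frame 1 and (10.9, 4.0) in frame 2.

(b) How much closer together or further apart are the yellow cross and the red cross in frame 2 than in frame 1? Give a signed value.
-2.8

Distance in frame 1: 6.6. Distance in frame 2: 3.8.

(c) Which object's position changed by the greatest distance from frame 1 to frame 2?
the purple cross

(moved 4.6; next 4.1)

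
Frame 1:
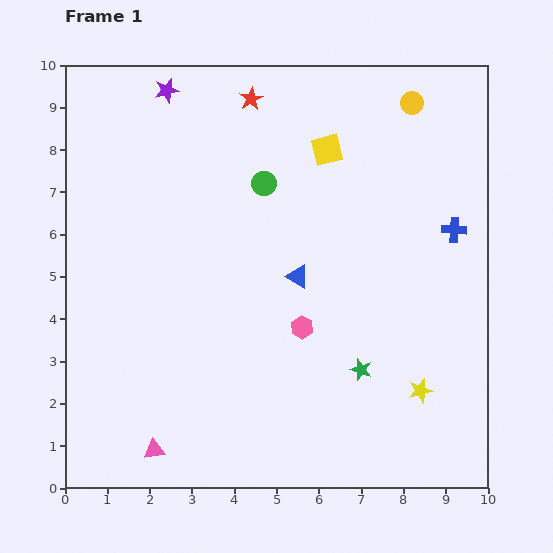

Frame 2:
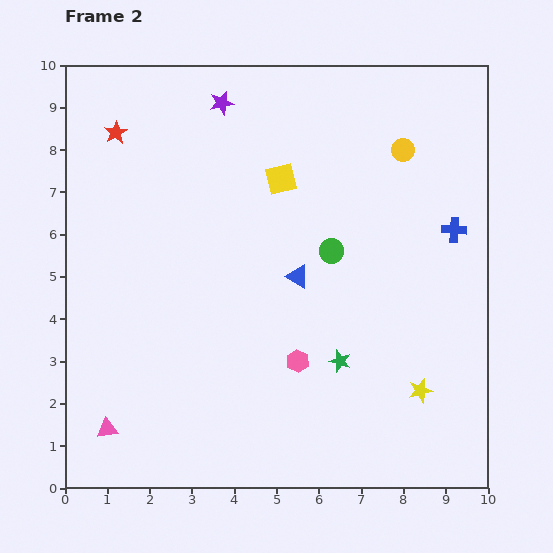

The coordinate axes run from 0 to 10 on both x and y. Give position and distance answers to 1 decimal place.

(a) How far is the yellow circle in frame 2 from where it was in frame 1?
1.1

The yellow circle moved from (8.2, 9.1) to (8.0, 8.0), a distance of √(0.2² + 1.1²) ≈ 1.1.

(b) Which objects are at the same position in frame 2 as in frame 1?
the yellow star, the blue triangle, the blue cross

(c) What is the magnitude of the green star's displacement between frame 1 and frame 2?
0.5

The green star moved from (7.0, 2.8) to (6.5, 3.0), a distance of √(0.5² + 0.2²) ≈ 0.5.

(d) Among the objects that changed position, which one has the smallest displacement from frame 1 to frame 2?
the green star

(moved 0.5)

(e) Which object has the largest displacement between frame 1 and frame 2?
the red star

(moved 3.3; next 2.3)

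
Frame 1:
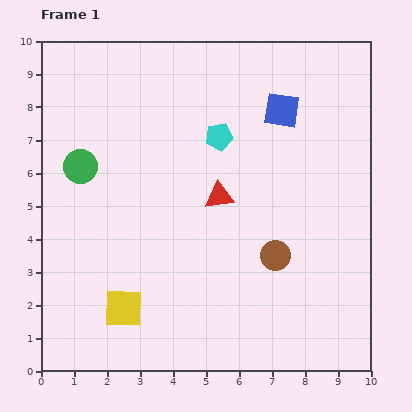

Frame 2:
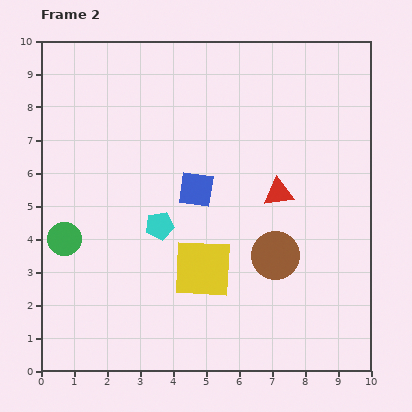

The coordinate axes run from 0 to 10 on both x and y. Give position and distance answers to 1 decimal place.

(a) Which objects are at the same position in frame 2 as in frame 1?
the brown circle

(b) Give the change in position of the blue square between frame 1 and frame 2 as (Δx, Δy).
(-2.6, -2.4)

The blue square was at (7.3, 7.9) in frame 1 and (4.7, 5.5) in frame 2.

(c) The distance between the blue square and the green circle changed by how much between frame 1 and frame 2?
-2.0

Distance in frame 1: 6.3. Distance in frame 2: 4.3.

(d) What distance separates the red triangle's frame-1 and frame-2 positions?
1.8

The red triangle moved from (5.4, 5.3) to (7.2, 5.4), a distance of √(1.8² + 0.1²) ≈ 1.8.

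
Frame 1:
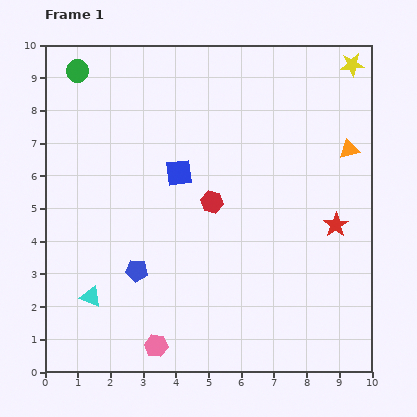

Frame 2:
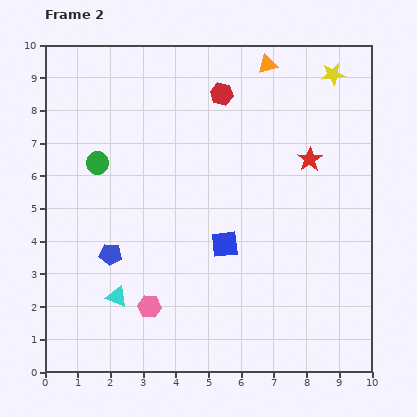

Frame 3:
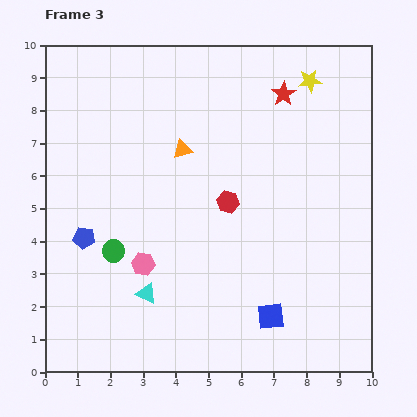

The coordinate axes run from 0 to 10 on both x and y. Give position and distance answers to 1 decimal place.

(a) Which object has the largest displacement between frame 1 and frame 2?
the orange triangle

(moved 3.6; next 3.3)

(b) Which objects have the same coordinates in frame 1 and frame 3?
none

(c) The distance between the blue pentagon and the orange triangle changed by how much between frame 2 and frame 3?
-3.5

Distance in frame 2: 7.5. Distance in frame 3: 4.0.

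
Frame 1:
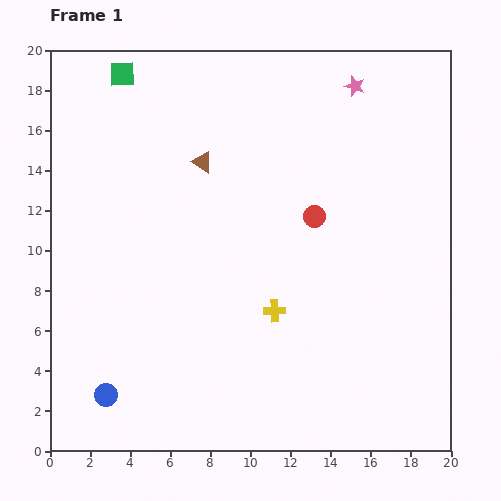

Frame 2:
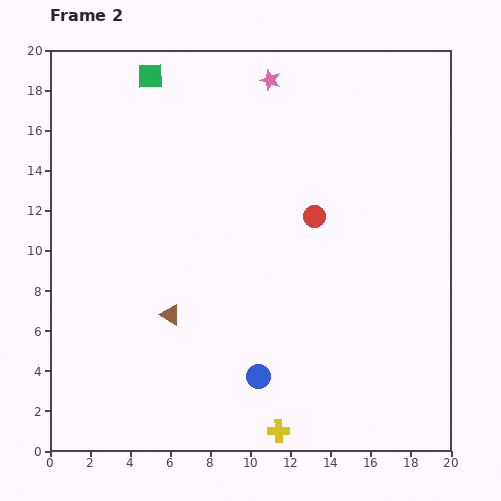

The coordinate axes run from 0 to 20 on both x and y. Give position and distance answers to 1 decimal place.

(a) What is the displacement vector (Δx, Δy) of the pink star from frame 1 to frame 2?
(-4.2, 0.3)

The pink star was at (15.2, 18.2) in frame 1 and (11.0, 18.5) in frame 2.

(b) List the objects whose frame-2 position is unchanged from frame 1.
the red circle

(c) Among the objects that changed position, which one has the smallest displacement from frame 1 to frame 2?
the green square

(moved 1.4)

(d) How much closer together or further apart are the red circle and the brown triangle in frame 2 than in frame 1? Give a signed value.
+2.5

Distance in frame 1: 6.2. Distance in frame 2: 8.7.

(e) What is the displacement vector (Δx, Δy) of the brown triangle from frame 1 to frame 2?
(-1.6, -7.6)

The brown triangle was at (7.6, 14.4) in frame 1 and (6.0, 6.8) in frame 2.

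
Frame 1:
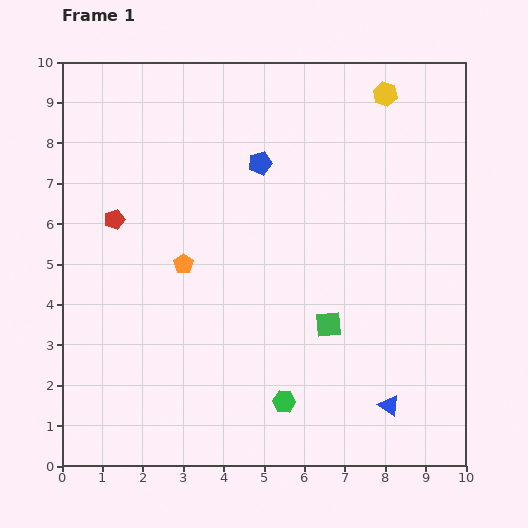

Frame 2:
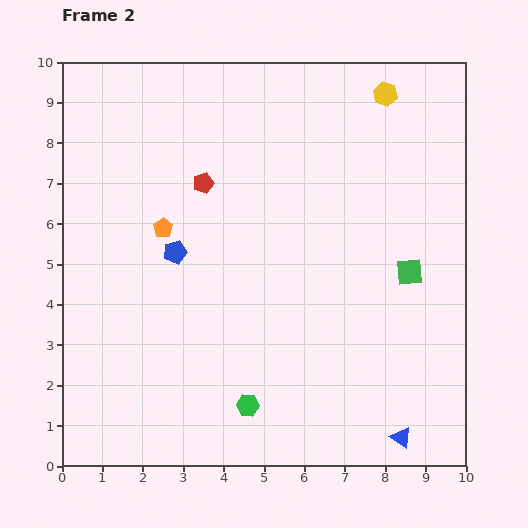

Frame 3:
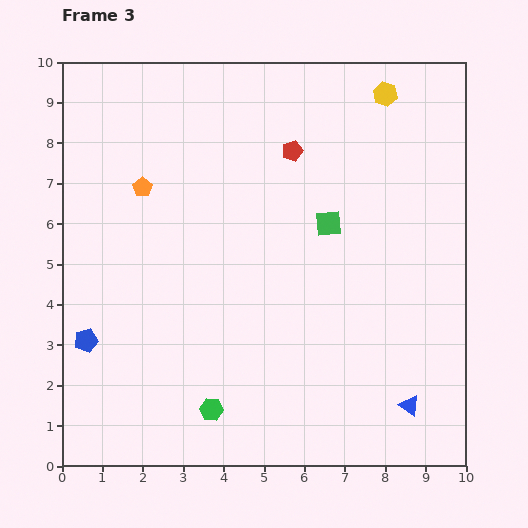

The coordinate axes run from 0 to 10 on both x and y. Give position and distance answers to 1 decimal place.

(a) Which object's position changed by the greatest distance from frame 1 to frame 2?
the blue pentagon

(moved 3.0; next 2.4)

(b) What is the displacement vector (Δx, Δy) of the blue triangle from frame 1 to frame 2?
(0.3, -0.8)

The blue triangle was at (8.1, 1.5) in frame 1 and (8.4, 0.7) in frame 2.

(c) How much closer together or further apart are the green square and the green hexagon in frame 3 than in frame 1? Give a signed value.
+3.2

Distance in frame 1: 2.2. Distance in frame 3: 5.4.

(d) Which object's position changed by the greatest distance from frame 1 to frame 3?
the blue pentagon

(moved 6.2; next 4.7)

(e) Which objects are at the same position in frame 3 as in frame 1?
the yellow hexagon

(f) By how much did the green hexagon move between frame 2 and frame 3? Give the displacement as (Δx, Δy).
(-0.9, -0.1)

The green hexagon was at (4.6, 1.5) in frame 2 and (3.7, 1.4) in frame 3.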